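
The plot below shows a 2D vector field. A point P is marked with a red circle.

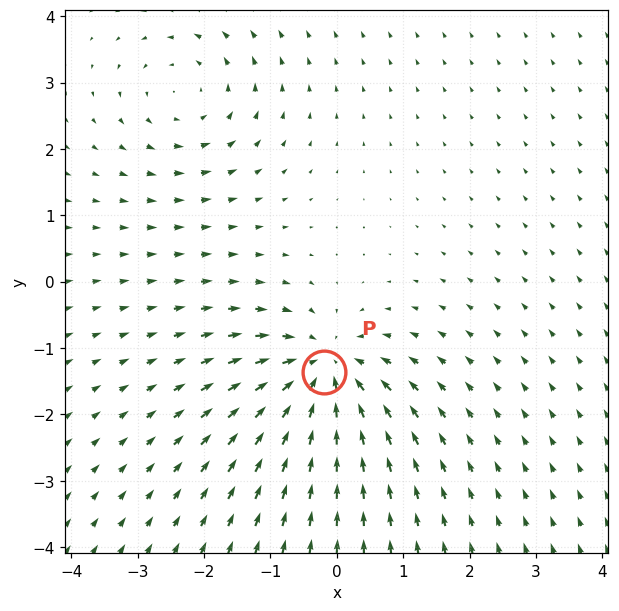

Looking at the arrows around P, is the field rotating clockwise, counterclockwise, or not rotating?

Near P at (-0.2, -1.4) the arrows show no circulation. The curl there is ≈0.

not rotating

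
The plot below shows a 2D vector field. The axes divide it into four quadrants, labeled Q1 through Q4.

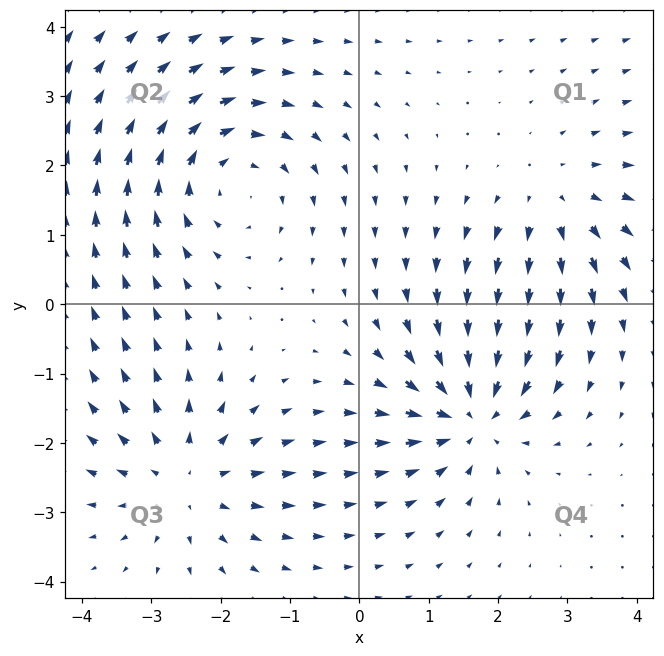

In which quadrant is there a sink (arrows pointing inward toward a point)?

Q4

The sink sits at approximately (1.6, -1.6), which lies in quadrant Q4. The divergence there is about -5, negative as expected for a sink.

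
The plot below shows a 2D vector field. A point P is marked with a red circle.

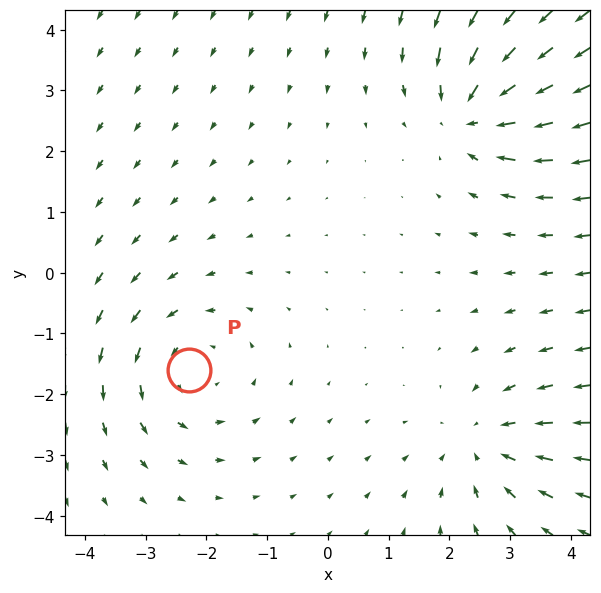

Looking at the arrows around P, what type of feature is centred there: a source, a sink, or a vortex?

At P (-2.3, -1.6) the arrows circulate counterclockwise. Divergence ≈0, curl about +2 — near-zero divergence with nonzero curl is a vortex.

vortex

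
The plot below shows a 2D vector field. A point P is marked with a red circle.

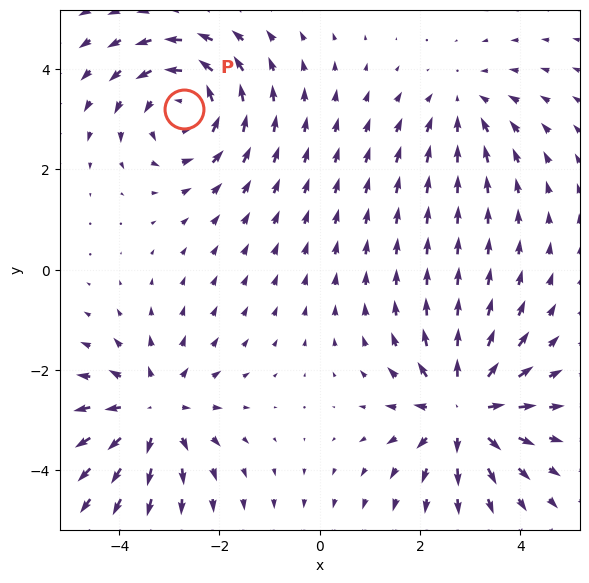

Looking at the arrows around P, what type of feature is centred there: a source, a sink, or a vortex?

At P (-2.7, 3.2) the arrows circulate counterclockwise. Divergence ≈0, curl about +4 — near-zero divergence with nonzero curl is a vortex.

vortex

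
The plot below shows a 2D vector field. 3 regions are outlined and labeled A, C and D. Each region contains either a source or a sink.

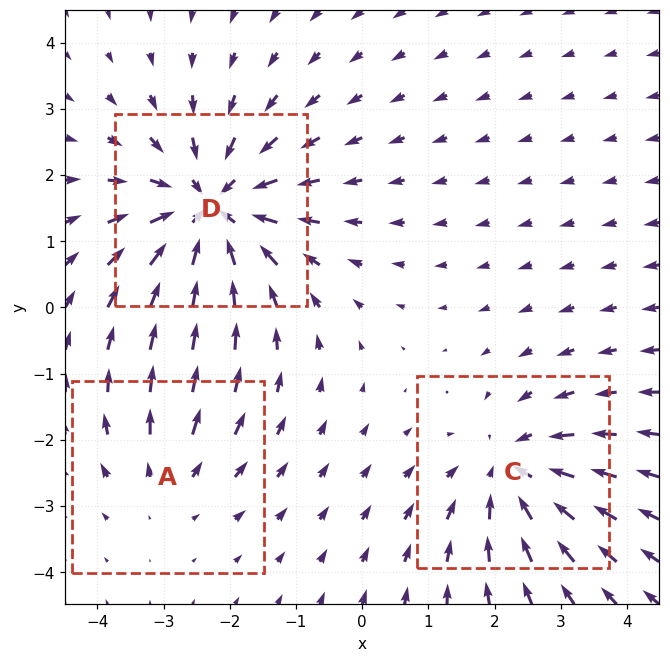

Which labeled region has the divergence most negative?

Divergence at each region's feature centre — A: about +2, C: about -3, D: about -4. Region D is most negative.

D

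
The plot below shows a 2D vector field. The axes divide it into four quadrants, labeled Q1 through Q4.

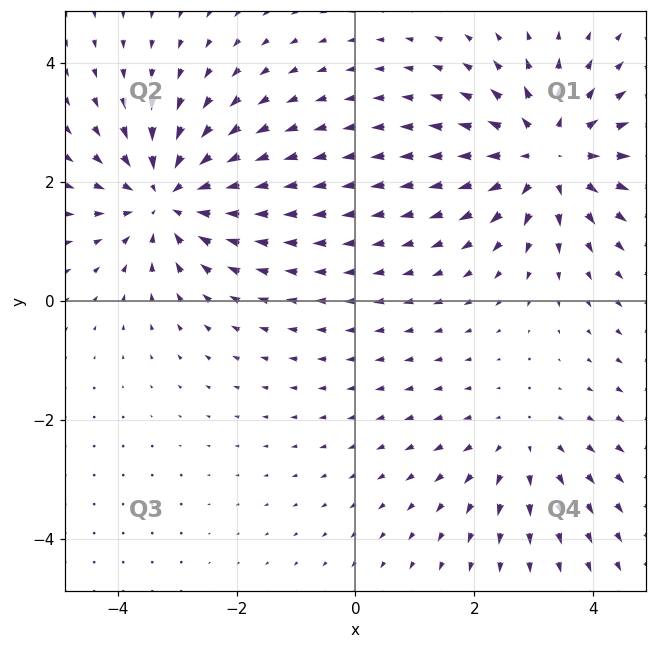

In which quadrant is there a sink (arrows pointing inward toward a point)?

Q2

The sink sits at approximately (-3.2, 1.7), which lies in quadrant Q2. The divergence there is about -5, negative as expected for a sink.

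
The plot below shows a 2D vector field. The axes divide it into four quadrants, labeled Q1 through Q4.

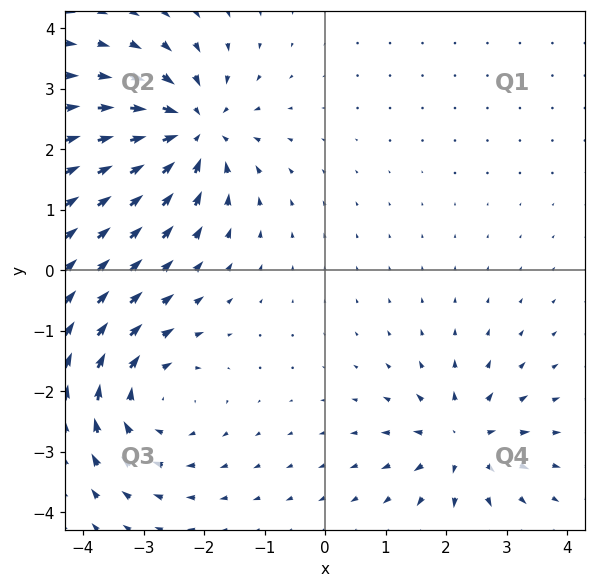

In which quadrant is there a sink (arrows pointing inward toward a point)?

The sink sits at approximately (-2.2, 2.3), which lies in quadrant Q2. The divergence there is about -5, negative as expected for a sink.

Q2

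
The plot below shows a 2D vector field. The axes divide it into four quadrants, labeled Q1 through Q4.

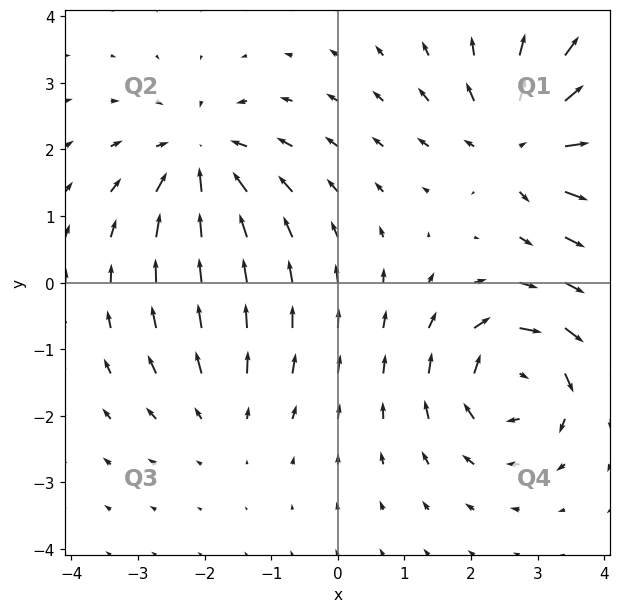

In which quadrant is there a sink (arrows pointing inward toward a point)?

The sink sits at approximately (-2.1, 1.8), which lies in quadrant Q2. The divergence there is about -5, negative as expected for a sink.

Q2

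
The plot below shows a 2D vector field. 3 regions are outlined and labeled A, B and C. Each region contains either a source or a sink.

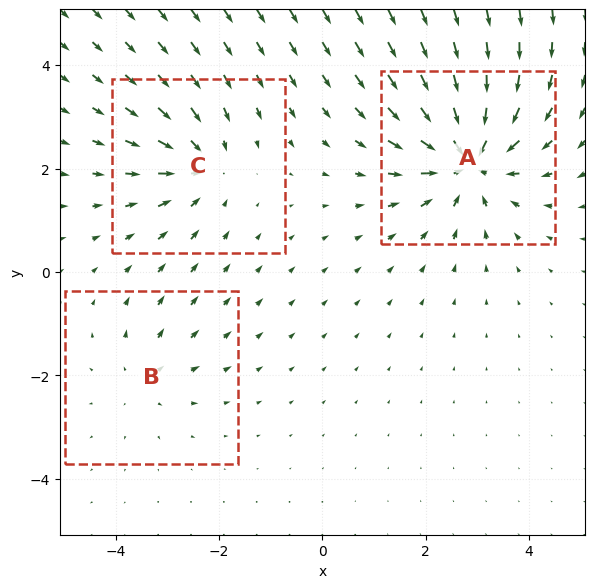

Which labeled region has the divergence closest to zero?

Divergence at each region's feature centre — A: about -6, B: about +2, C: about -3. Region B is closest to zero.

B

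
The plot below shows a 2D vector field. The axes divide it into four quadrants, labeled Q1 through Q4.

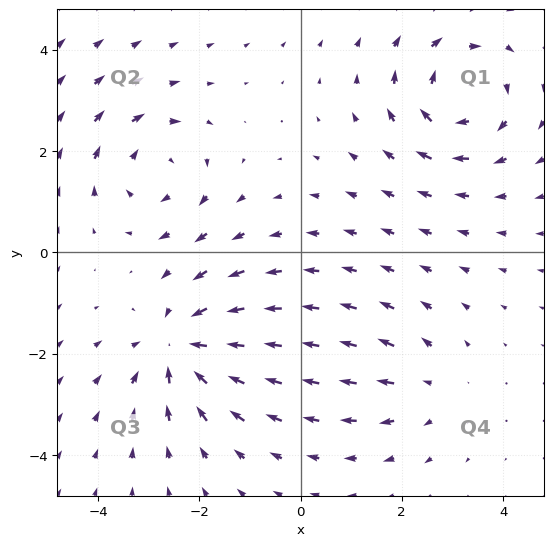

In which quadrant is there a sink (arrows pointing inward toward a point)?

Q3

The sink sits at approximately (-2.4, -1.9), which lies in quadrant Q3. The divergence there is about -5, negative as expected for a sink.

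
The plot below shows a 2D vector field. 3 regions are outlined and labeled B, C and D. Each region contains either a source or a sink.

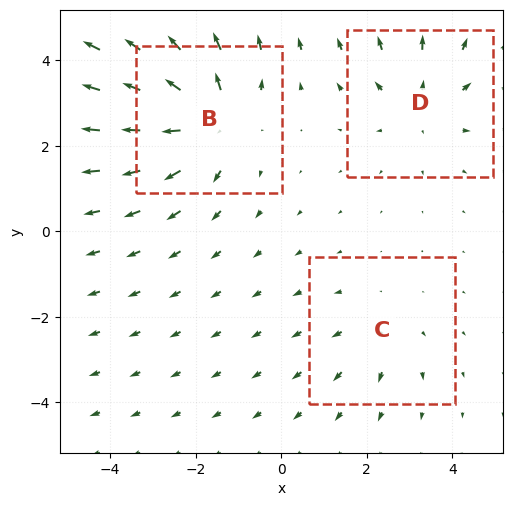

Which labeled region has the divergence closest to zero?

C

Divergence at each region's feature centre — B: about +4, C: about +2, D: about +3. Region C is closest to zero.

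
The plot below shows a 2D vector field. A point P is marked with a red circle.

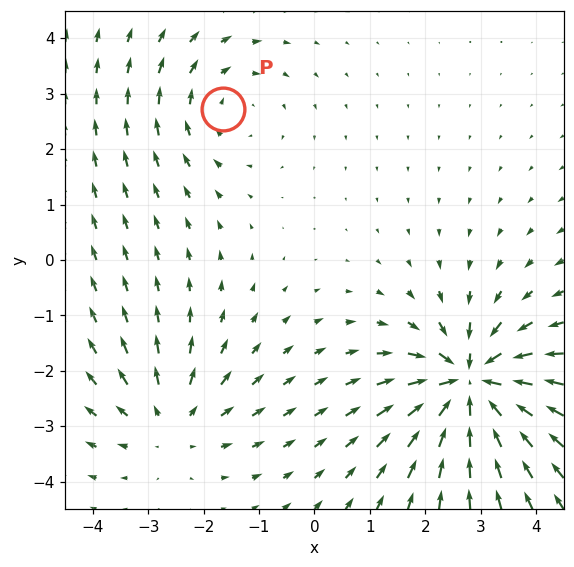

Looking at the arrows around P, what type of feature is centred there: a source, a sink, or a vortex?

At P (-1.7, 2.7) the arrows circulate clockwise. Divergence ≈0, curl about -2 — near-zero divergence with nonzero curl is a vortex.

vortex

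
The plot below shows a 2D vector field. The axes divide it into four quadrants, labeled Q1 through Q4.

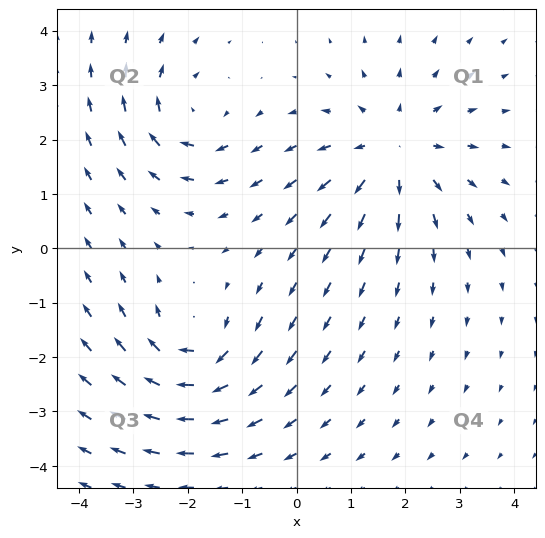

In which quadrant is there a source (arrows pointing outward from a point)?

Q1

The source sits at approximately (1.8, 1.8), which lies in quadrant Q1. The divergence there is about +4, positive as expected for a source.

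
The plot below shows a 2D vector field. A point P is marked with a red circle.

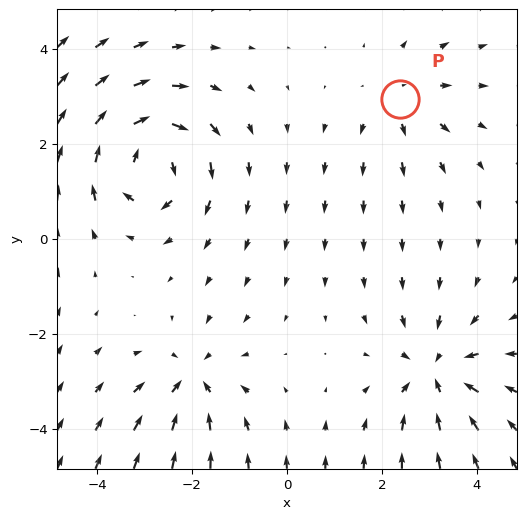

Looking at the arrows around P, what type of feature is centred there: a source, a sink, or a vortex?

At P (2.4, 2.9) the arrows spread outward. Divergence about +2, curl ≈0 — positive divergence with near-zero curl is a source.

source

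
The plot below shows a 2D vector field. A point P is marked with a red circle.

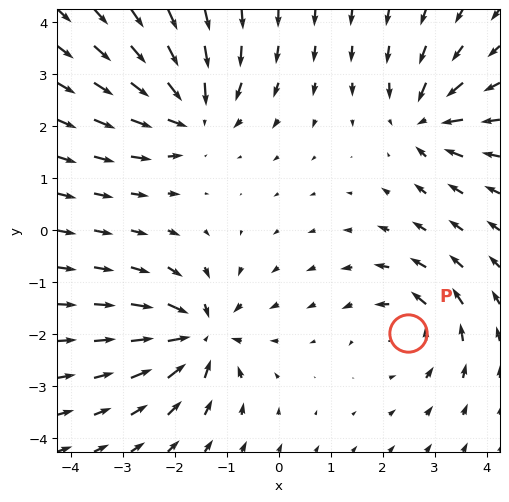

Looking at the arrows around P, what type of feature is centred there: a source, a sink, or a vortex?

vortex

At P (2.5, -2.0) the arrows circulate counterclockwise. Divergence ≈0, curl about +4 — near-zero divergence with nonzero curl is a vortex.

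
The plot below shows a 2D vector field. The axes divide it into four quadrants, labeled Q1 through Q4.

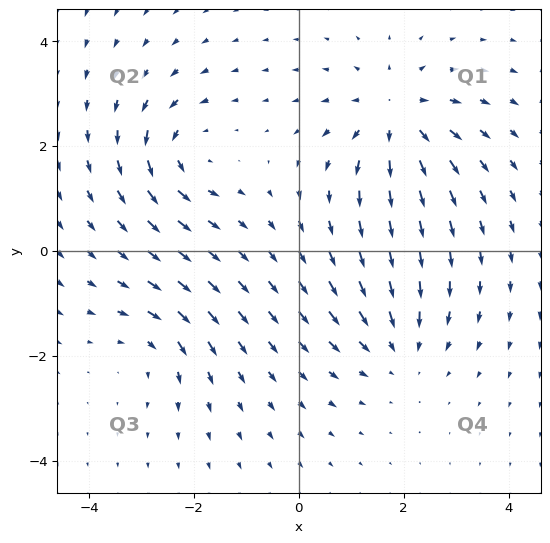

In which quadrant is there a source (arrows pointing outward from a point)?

The source sits at approximately (1.9, 2.6), which lies in quadrant Q1. The divergence there is about +5, positive as expected for a source.

Q1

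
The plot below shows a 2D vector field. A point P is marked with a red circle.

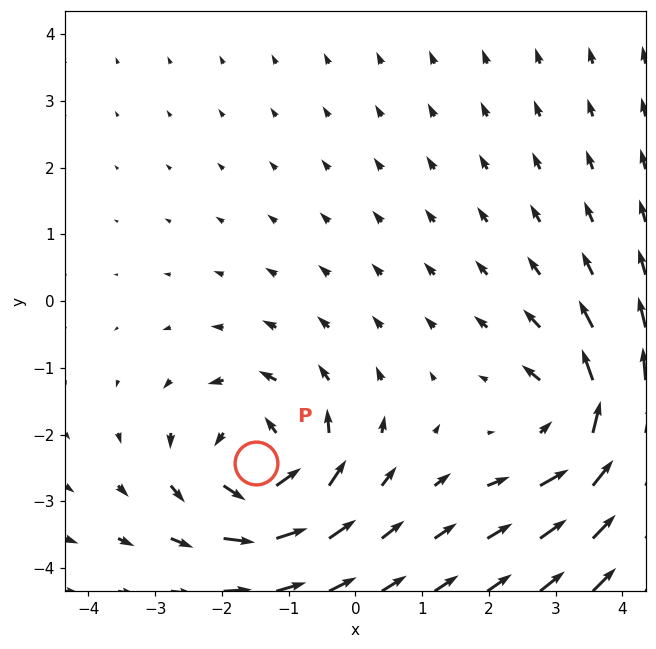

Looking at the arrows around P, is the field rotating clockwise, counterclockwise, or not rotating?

Near P at (-1.5, -2.4) the arrows circulate counterclockwise. The curl (z-component) there is about +5; positive curl means counterclockwise rotation.

counterclockwise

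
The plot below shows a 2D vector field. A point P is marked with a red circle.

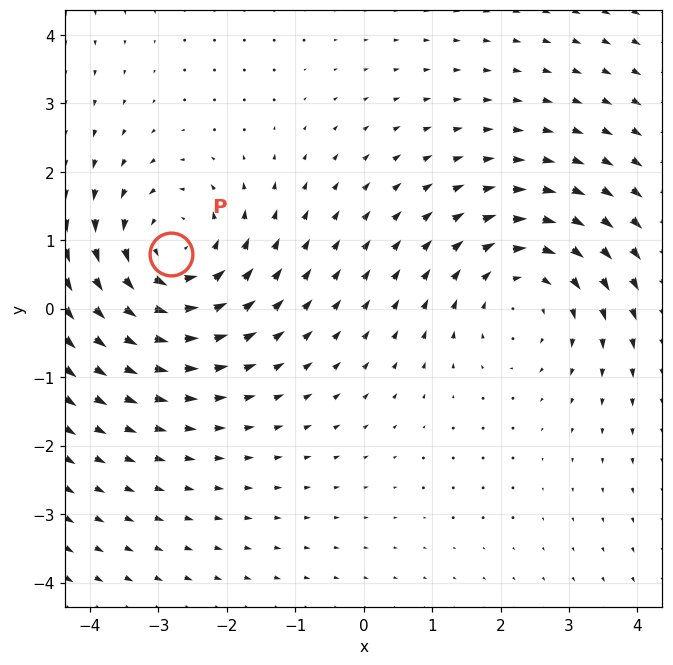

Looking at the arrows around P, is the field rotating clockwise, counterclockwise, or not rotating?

counterclockwise

Near P at (-2.8, 0.8) the arrows circulate counterclockwise. The curl (z-component) there is about +3; positive curl means counterclockwise rotation.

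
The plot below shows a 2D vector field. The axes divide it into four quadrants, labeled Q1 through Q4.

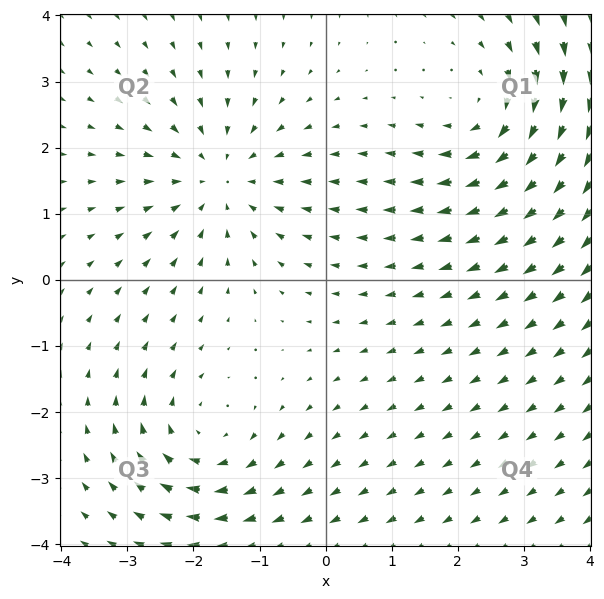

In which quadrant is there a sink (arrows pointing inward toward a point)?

Q2

The sink sits at approximately (-1.6, 1.5), which lies in quadrant Q2. The divergence there is about -3, negative as expected for a sink.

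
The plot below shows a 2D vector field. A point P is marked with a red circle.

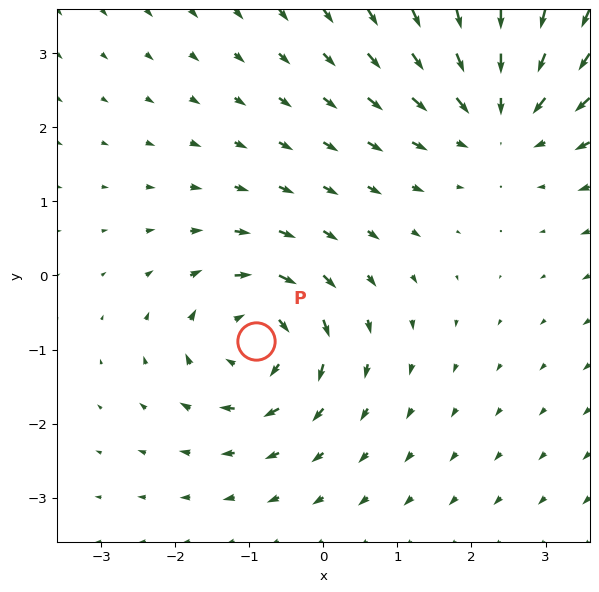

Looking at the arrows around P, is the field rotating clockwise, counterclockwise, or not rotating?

Near P at (-0.9, -0.9) the arrows circulate clockwise. The curl (z-component) there is about -5; negative curl means clockwise rotation.

clockwise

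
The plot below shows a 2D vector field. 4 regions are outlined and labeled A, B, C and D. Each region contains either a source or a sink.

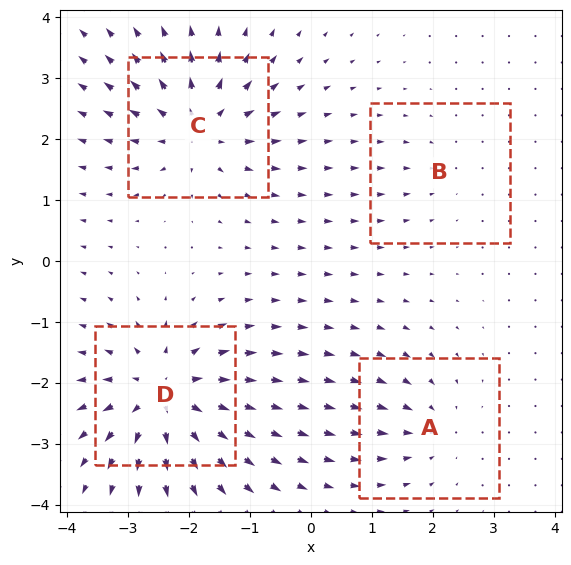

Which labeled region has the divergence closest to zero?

Divergence at each region's feature centre — A: about -4, B: about -2, C: about +6, D: about +8. Region B is closest to zero.

B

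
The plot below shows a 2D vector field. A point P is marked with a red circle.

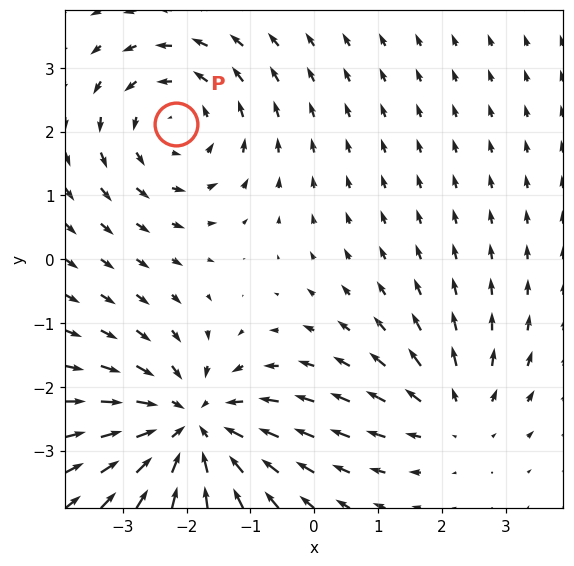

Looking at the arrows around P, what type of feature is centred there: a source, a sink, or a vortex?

vortex

At P (-2.2, 2.1) the arrows circulate counterclockwise. Divergence ≈0, curl about +3 — near-zero divergence with nonzero curl is a vortex.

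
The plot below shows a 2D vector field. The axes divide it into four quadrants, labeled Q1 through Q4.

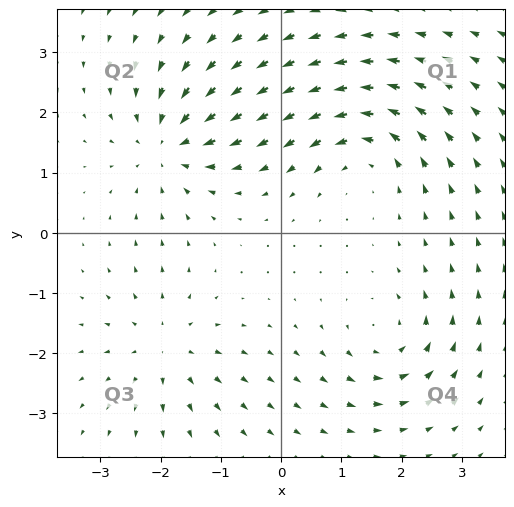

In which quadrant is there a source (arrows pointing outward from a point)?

The source sits at approximately (-1.9, -1.9), which lies in quadrant Q3. The divergence there is about +4, positive as expected for a source.

Q3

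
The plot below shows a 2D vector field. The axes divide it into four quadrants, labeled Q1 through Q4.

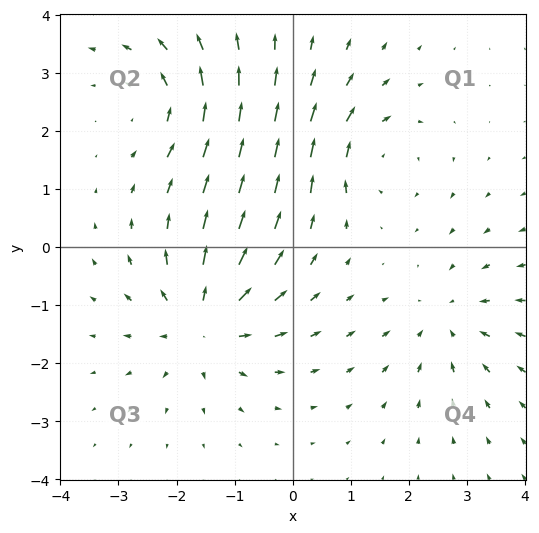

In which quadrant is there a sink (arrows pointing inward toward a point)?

The sink sits at approximately (2.7, -1.3), which lies in quadrant Q4. The divergence there is about -3, negative as expected for a sink.

Q4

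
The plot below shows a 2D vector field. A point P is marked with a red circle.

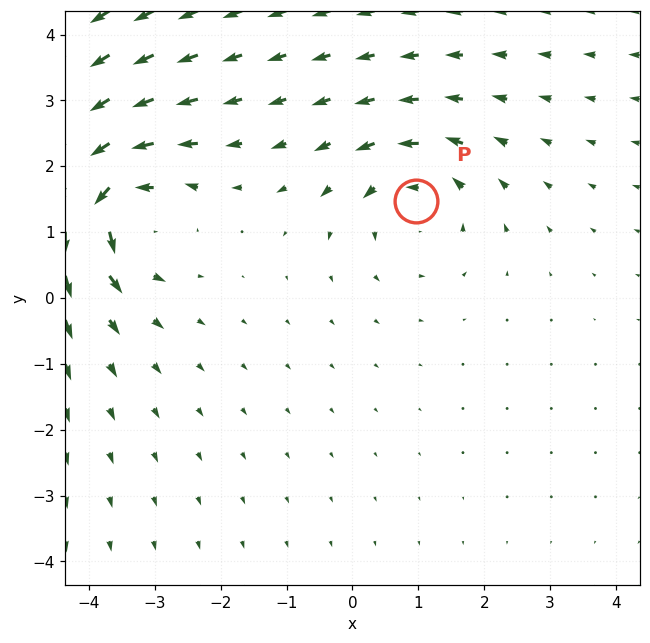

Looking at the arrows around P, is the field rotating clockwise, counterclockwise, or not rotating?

counterclockwise

Near P at (1.0, 1.5) the arrows circulate counterclockwise. The curl (z-component) there is about +3; positive curl means counterclockwise rotation.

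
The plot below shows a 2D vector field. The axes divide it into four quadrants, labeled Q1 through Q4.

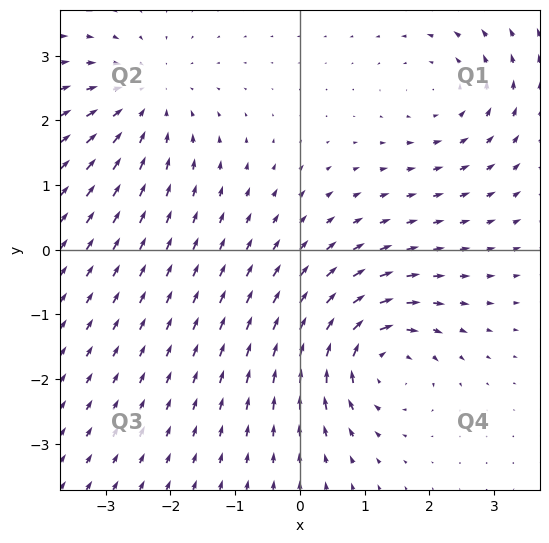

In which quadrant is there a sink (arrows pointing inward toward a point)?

The sink sits at approximately (-2.4, 2.3), which lies in quadrant Q2. The divergence there is about -3, negative as expected for a sink.

Q2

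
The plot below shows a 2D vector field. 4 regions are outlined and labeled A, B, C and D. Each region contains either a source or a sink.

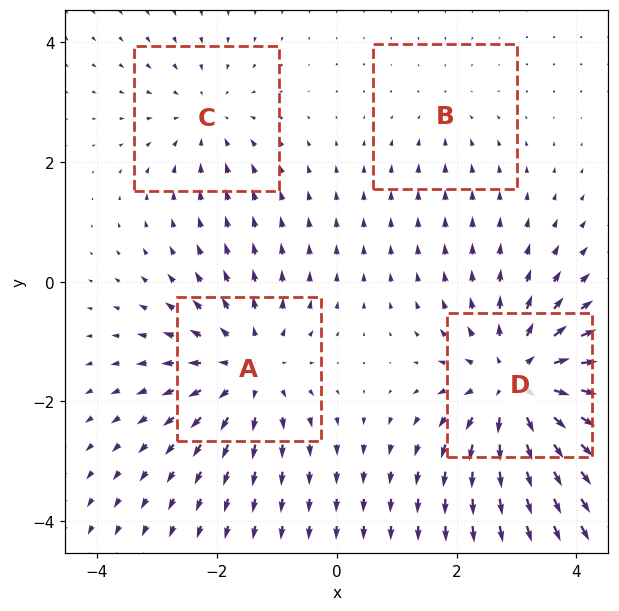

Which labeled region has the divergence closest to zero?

B

Divergence at each region's feature centre — A: about +5, B: about -2, C: about -3, D: about +6. Region B is closest to zero.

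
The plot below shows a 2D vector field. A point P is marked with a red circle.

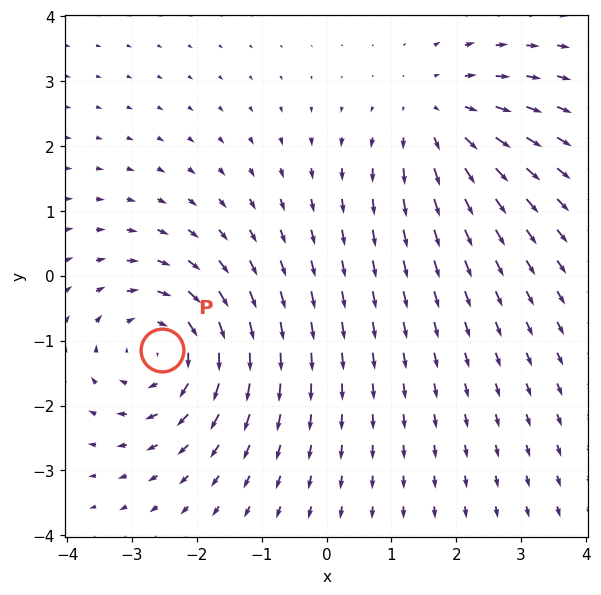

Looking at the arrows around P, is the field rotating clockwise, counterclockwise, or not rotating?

Near P at (-2.5, -1.1) the arrows circulate clockwise. The curl (z-component) there is about -4; negative curl means clockwise rotation.

clockwise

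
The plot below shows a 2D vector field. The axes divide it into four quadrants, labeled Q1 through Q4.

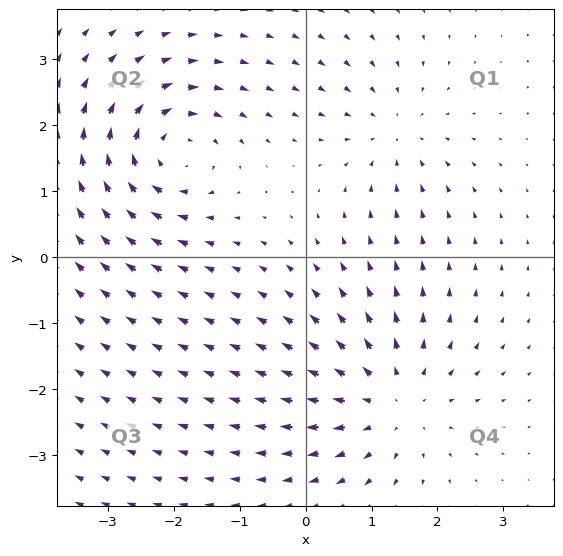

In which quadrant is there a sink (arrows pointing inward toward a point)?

Q1

The sink sits at approximately (1.3, 1.9), which lies in quadrant Q1. The divergence there is about -3, negative as expected for a sink.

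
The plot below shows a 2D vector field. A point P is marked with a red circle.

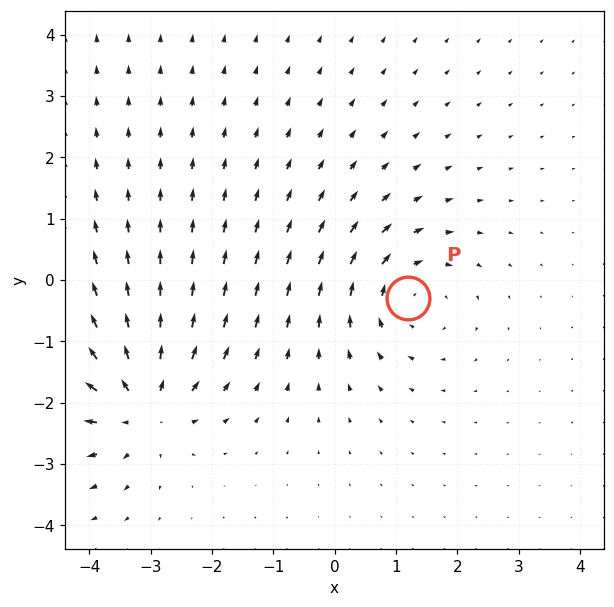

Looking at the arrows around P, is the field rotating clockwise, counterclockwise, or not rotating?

clockwise

Near P at (1.2, -0.3) the arrows circulate clockwise. The curl (z-component) there is about -4; negative curl means clockwise rotation.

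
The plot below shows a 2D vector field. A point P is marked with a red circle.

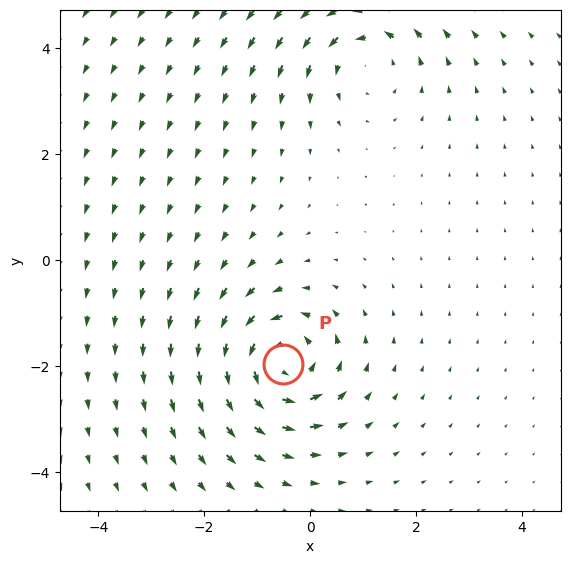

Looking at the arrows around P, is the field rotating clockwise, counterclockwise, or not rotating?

counterclockwise

Near P at (-0.5, -2.0) the arrows circulate counterclockwise. The curl (z-component) there is about +7; positive curl means counterclockwise rotation.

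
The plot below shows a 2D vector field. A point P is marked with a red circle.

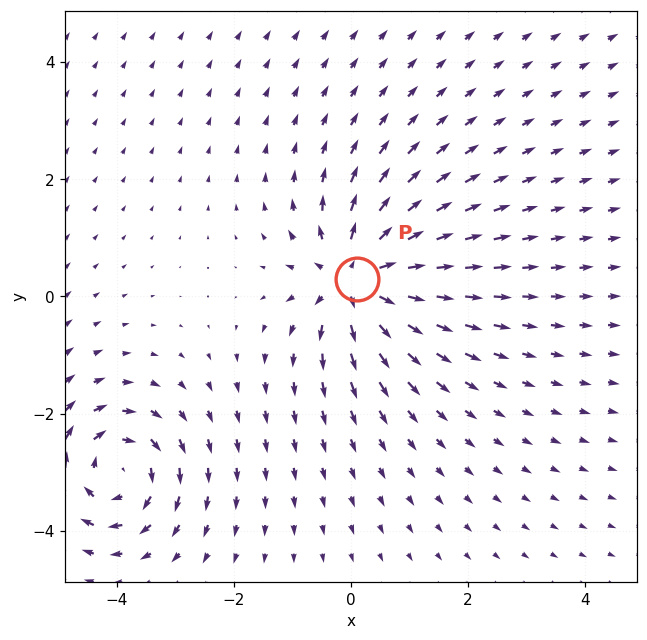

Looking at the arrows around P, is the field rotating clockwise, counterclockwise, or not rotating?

Near P at (0.1, 0.3) the arrows show no circulation. The curl there is ≈0.

not rotating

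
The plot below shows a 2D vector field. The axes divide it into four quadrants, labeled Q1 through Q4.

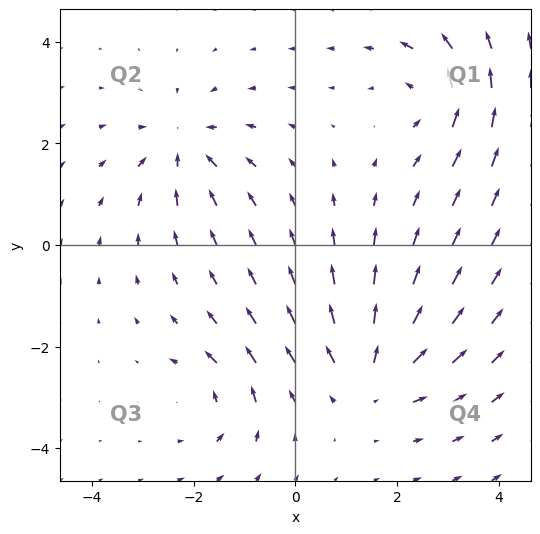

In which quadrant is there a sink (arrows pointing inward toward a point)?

The sink sits at approximately (-2.2, 1.9), which lies in quadrant Q2. The divergence there is about -4, negative as expected for a sink.

Q2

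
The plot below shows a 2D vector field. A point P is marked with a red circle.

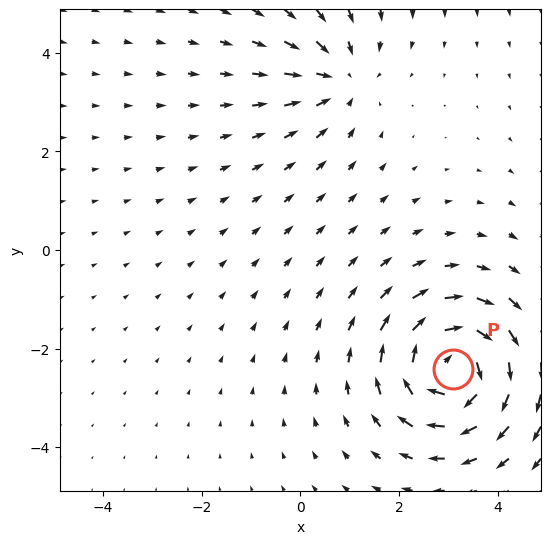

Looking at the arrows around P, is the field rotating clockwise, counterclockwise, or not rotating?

Near P at (3.1, -2.4) the arrows circulate clockwise. The curl (z-component) there is about -6; negative curl means clockwise rotation.

clockwise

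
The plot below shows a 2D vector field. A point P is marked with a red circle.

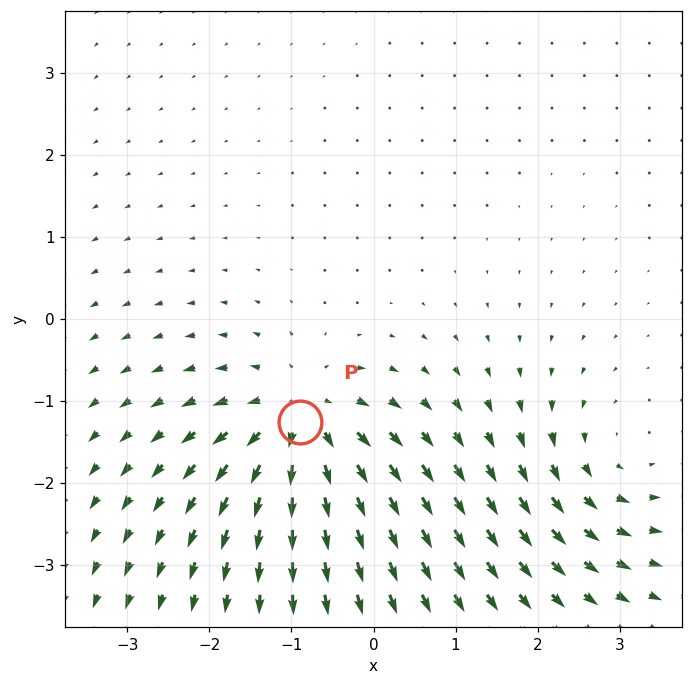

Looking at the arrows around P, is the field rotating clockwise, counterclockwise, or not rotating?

not rotating

Near P at (-0.9, -1.3) the arrows show no circulation. The curl there is ≈0.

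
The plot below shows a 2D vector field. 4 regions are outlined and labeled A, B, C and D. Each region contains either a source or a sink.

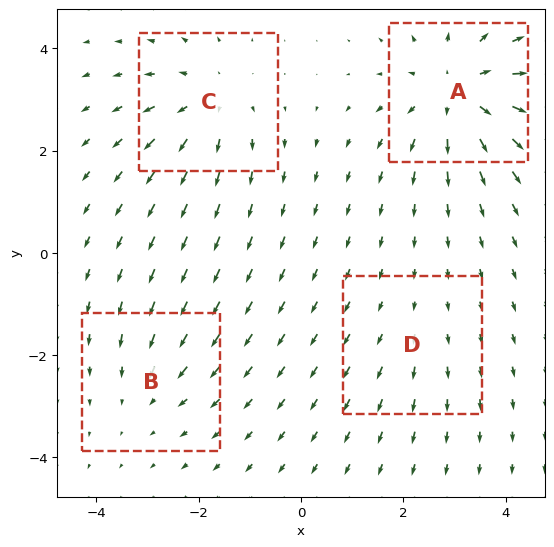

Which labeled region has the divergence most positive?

Divergence at each region's feature centre — A: about +6, B: about -3, C: about +4, D: about +2. Region A is most positive.

A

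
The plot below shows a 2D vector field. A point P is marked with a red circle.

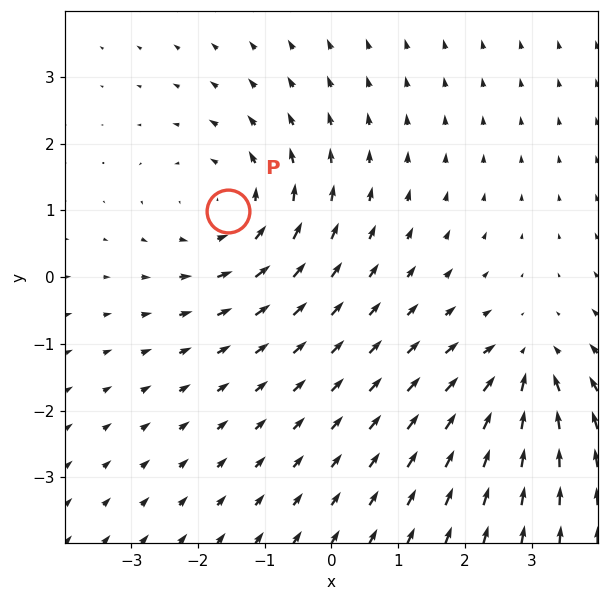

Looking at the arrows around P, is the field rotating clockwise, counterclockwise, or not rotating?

counterclockwise

Near P at (-1.5, 1.0) the arrows circulate counterclockwise. The curl (z-component) there is about +3; positive curl means counterclockwise rotation.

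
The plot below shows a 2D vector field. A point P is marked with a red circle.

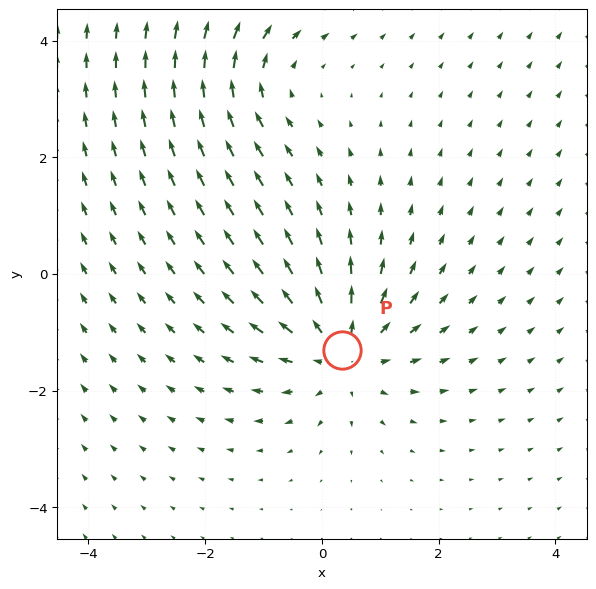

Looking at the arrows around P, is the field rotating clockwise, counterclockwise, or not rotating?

Near P at (0.3, -1.3) the arrows show no circulation. The curl there is ≈0.

not rotating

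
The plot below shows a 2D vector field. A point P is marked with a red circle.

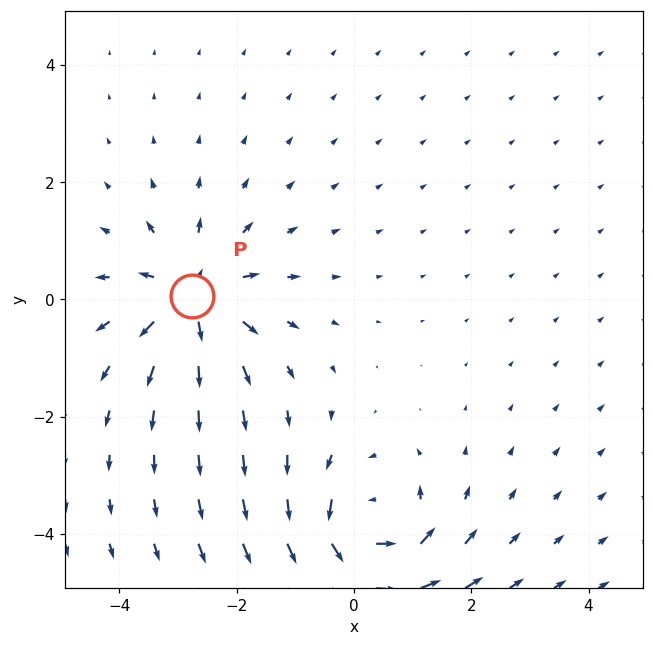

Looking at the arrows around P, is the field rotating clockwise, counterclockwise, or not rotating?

Near P at (-2.8, 0.1) the arrows show no circulation. The curl there is ≈0.

not rotating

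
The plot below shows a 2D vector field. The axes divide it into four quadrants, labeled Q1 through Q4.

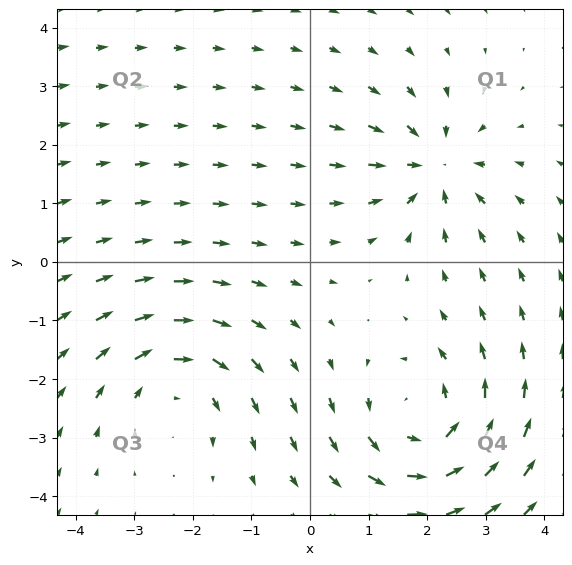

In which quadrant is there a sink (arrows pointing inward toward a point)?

Q1

The sink sits at approximately (2.1, 1.6), which lies in quadrant Q1. The divergence there is about -4, negative as expected for a sink.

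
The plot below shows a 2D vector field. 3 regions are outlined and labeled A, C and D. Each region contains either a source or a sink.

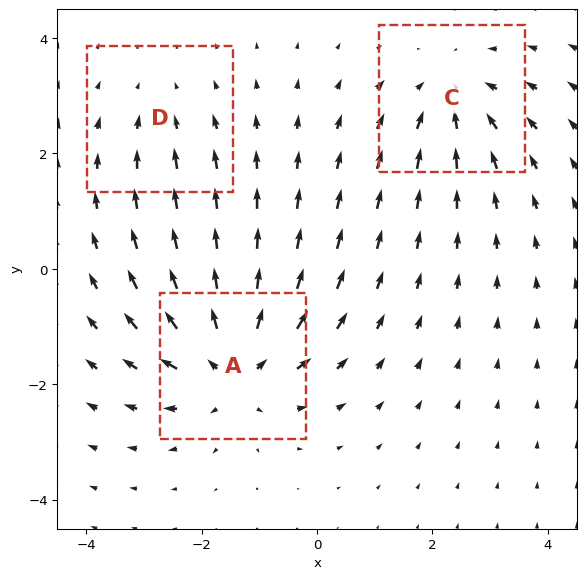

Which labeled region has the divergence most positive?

A

Divergence at each region's feature centre — A: about +5, C: about -3, D: about -2. Region A is most positive.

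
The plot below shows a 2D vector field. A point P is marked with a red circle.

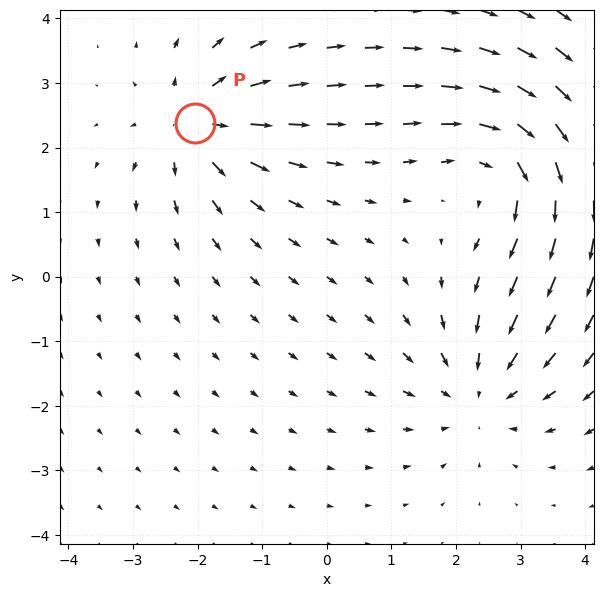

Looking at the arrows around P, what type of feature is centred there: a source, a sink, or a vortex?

At P (-2.0, 2.4) the arrows spread outward. Divergence about +5, curl ≈0 — positive divergence with near-zero curl is a source.

source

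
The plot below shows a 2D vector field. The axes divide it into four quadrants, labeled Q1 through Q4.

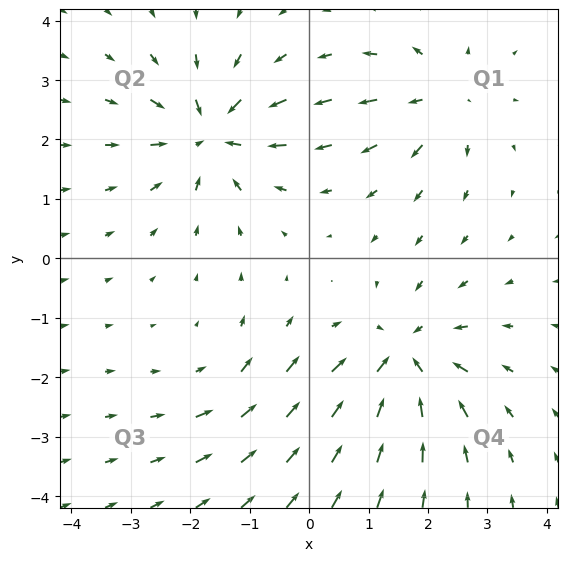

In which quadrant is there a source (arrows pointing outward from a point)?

Q1

The source sits at approximately (2.2, 2.7), which lies in quadrant Q1. The divergence there is about +4, positive as expected for a source.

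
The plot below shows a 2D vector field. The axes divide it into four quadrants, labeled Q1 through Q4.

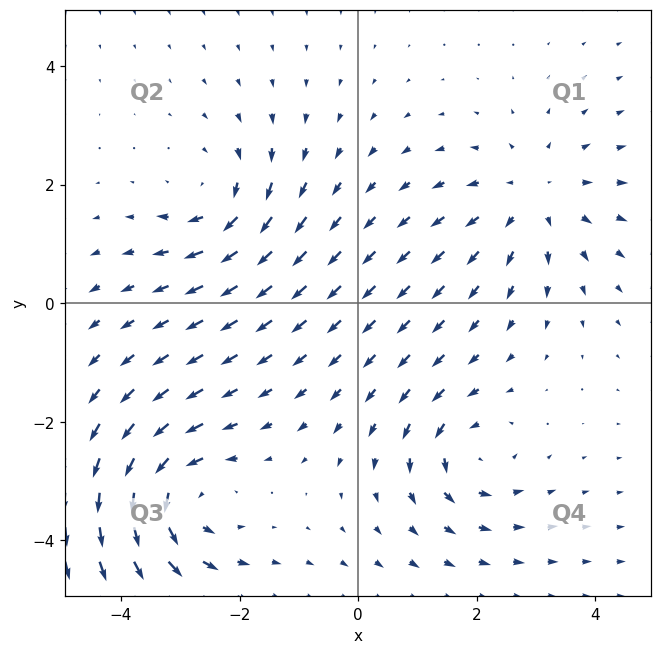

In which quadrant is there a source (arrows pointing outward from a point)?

Q1

The source sits at approximately (2.9, 1.8), which lies in quadrant Q1. The divergence there is about +3, positive as expected for a source.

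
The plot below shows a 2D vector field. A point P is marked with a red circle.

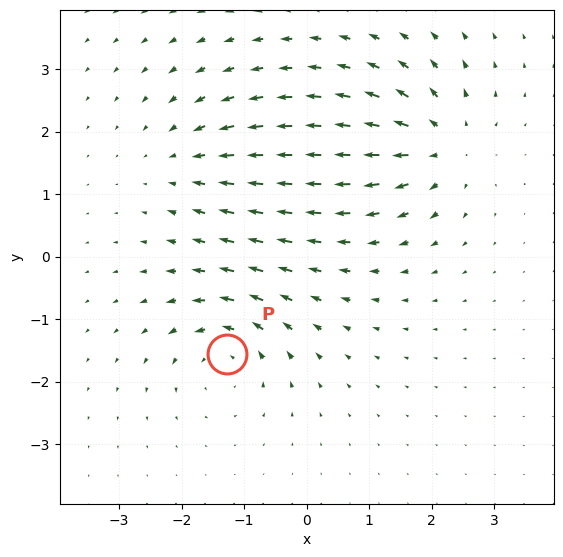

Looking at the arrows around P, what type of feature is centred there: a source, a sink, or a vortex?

At P (-1.3, -1.6) the arrows circulate counterclockwise. Divergence ≈0, curl about +5 — near-zero divergence with nonzero curl is a vortex.

vortex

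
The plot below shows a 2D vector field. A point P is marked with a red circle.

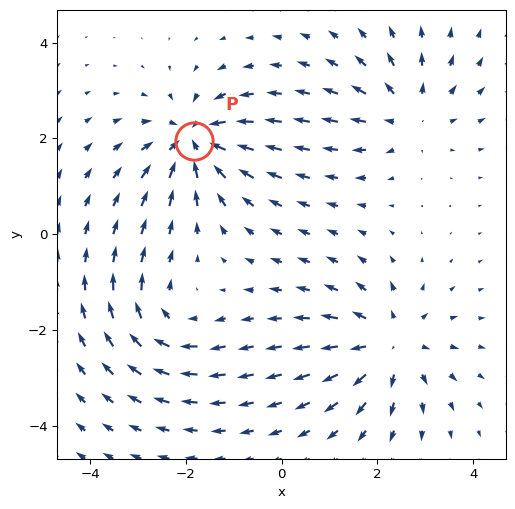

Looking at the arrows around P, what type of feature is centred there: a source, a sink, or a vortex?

At P (-1.8, 1.9) the arrows converge inward. Divergence about -5, curl ≈0 — negative divergence with near-zero curl is a sink.

sink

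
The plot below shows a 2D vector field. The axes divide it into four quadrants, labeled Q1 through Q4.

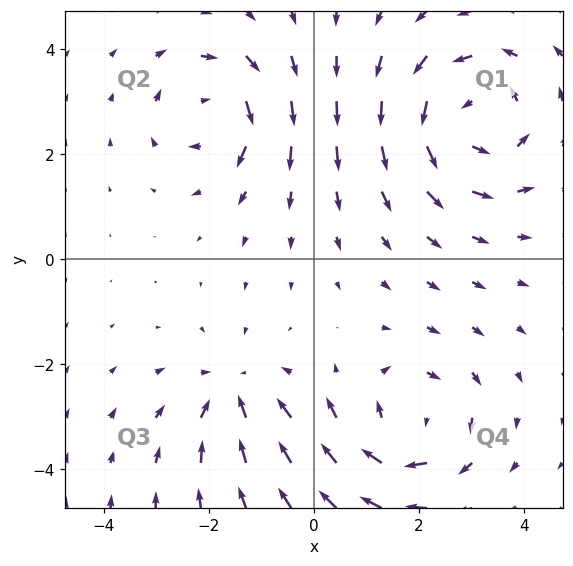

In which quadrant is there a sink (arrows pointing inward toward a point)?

The sink sits at approximately (-1.5, -2.6), which lies in quadrant Q3. The divergence there is about -3, negative as expected for a sink.

Q3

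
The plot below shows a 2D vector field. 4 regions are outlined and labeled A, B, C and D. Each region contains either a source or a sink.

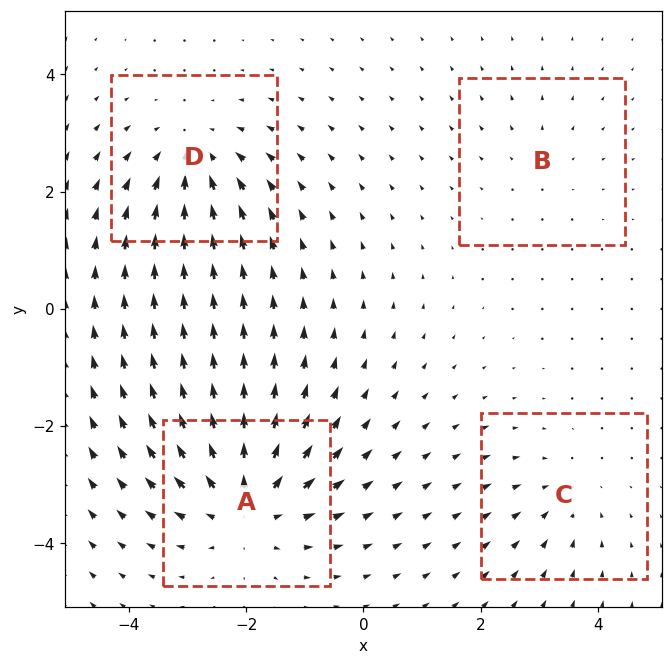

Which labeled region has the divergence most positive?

A

Divergence at each region's feature centre — A: about +6, B: about +2, C: about -3, D: about -5. Region A is most positive.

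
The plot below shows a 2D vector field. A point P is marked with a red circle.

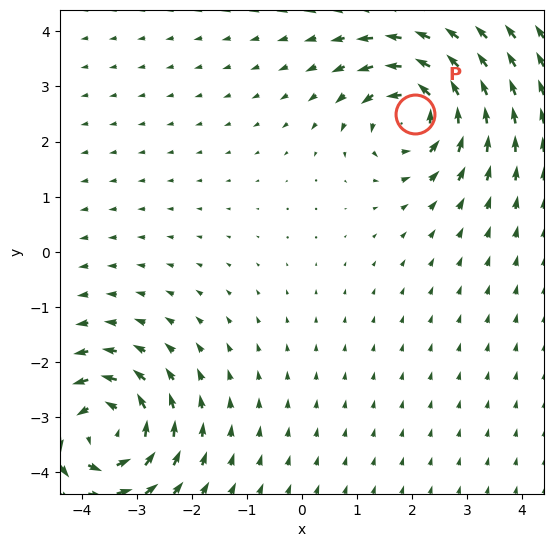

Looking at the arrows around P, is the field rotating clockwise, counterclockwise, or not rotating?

Near P at (2.0, 2.5) the arrows circulate counterclockwise. The curl (z-component) there is about +4; positive curl means counterclockwise rotation.

counterclockwise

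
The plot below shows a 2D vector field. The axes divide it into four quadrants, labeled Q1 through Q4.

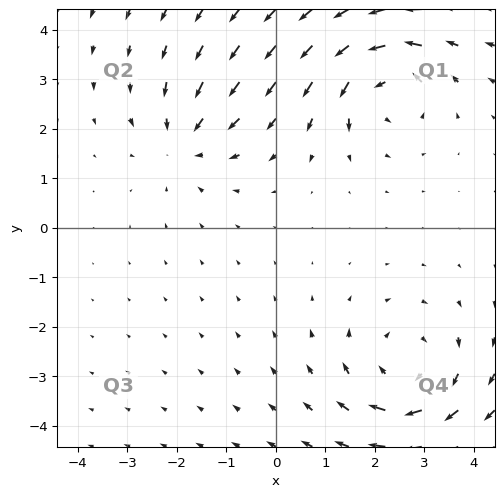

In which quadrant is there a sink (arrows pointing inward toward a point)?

The sink sits at approximately (-1.8, 1.8), which lies in quadrant Q2. The divergence there is about -3, negative as expected for a sink.

Q2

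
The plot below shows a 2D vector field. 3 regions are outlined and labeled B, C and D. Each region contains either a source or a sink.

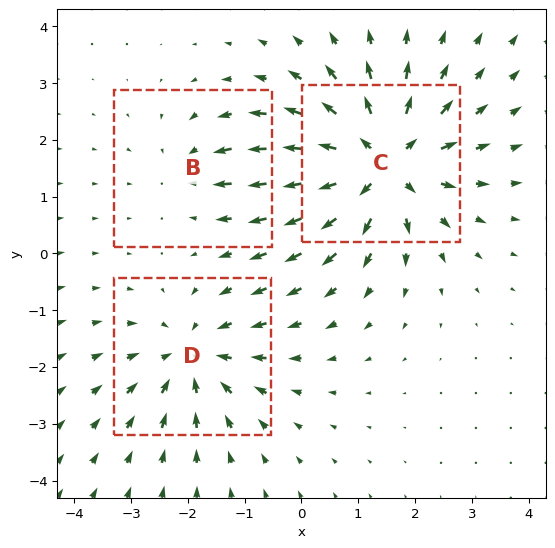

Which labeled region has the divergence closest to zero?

Divergence at each region's feature centre — B: about -2, C: about +5, D: about -3. Region B is closest to zero.

B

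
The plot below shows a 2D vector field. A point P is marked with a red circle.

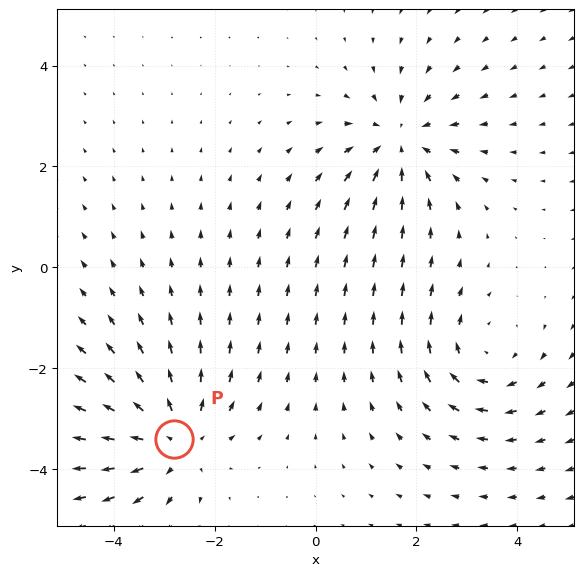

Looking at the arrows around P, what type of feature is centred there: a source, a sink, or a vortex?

At P (-2.8, -3.4) the arrows spread outward. Divergence about +3, curl ≈0 — positive divergence with near-zero curl is a source.

source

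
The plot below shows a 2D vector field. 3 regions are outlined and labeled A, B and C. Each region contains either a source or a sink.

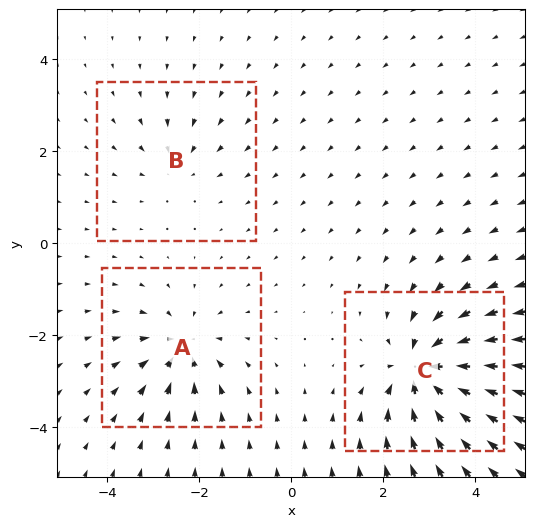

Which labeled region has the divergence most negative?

C

Divergence at each region's feature centre — A: about -4, B: about -2, C: about -6. Region C is most negative.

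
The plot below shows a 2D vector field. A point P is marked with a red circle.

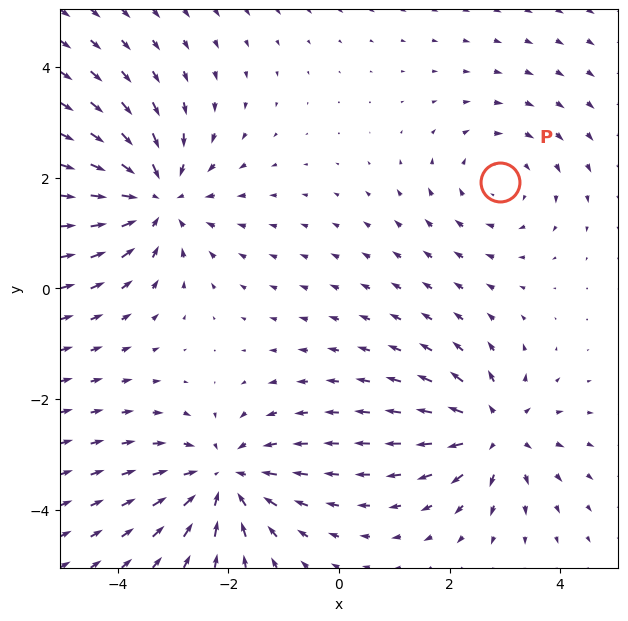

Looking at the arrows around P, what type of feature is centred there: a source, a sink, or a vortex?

At P (2.9, 1.9) the arrows circulate clockwise. Divergence ≈0, curl about -3 — near-zero divergence with nonzero curl is a vortex.

vortex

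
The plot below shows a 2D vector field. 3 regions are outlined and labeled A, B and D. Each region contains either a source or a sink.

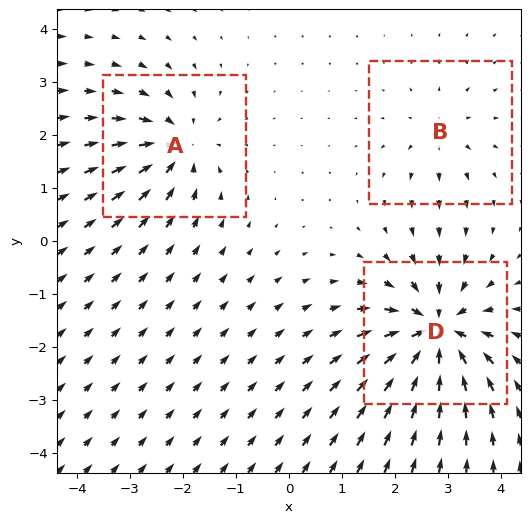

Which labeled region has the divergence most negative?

Divergence at each region's feature centre — A: about -4, B: about +2, D: about -6. Region D is most negative.

D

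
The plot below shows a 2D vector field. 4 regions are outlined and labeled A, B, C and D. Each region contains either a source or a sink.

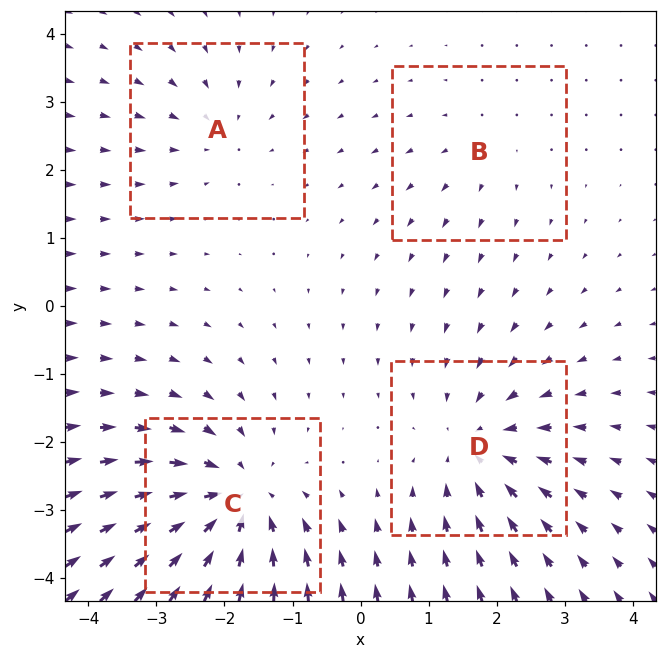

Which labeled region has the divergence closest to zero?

B

Divergence at each region's feature centre — A: about -3, B: about +2, C: about -6, D: about -5. Region B is closest to zero.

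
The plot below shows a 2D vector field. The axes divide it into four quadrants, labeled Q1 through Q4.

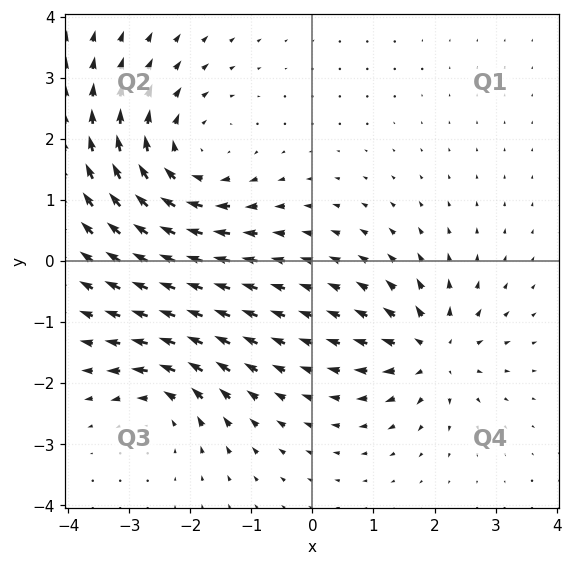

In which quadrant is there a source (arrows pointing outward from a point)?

Q4

The source sits at approximately (2.0, -1.5), which lies in quadrant Q4. The divergence there is about +4, positive as expected for a source.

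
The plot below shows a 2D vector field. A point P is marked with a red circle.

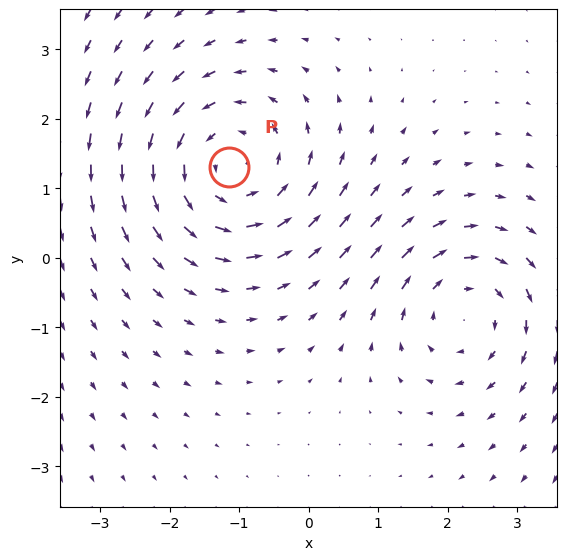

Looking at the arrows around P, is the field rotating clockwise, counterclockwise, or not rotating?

counterclockwise

Near P at (-1.1, 1.3) the arrows circulate counterclockwise. The curl (z-component) there is about +3; positive curl means counterclockwise rotation.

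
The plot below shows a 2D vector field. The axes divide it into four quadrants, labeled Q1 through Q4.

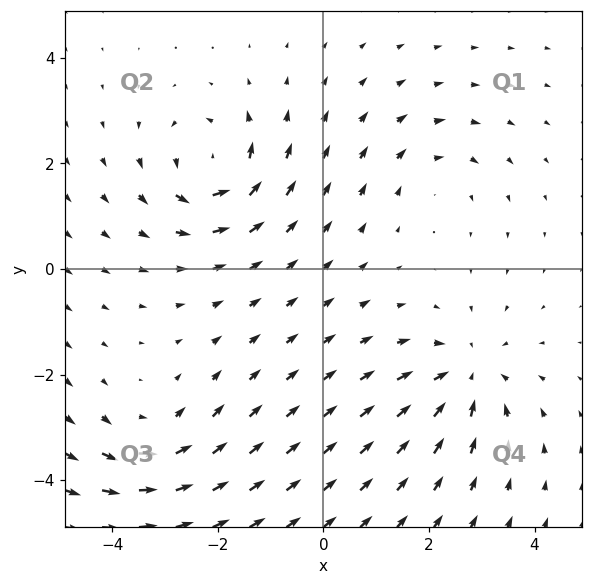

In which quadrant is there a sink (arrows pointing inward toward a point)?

Q4

The sink sits at approximately (2.7, -2.0), which lies in quadrant Q4. The divergence there is about -4, negative as expected for a sink.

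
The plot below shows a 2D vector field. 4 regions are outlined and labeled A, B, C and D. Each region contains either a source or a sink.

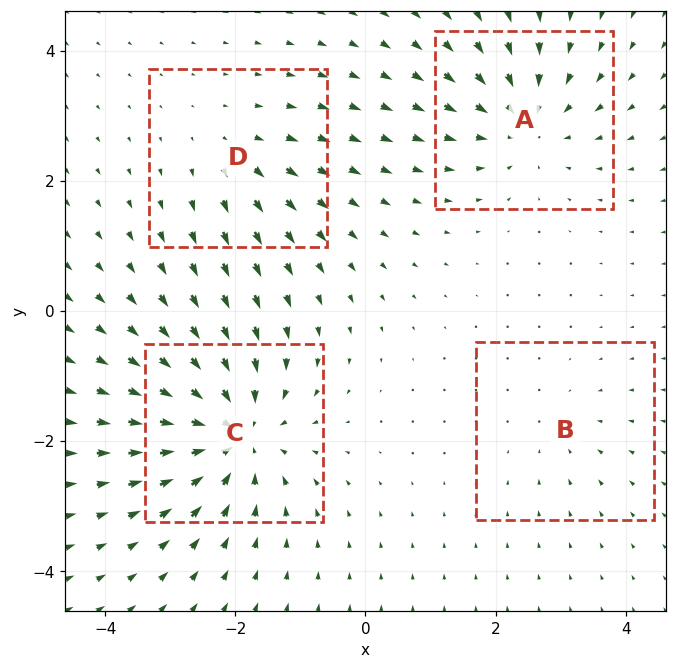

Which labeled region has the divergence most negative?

Divergence at each region's feature centre — A: about -5, B: about -2, C: about -7, D: about +3. Region C is most negative.

C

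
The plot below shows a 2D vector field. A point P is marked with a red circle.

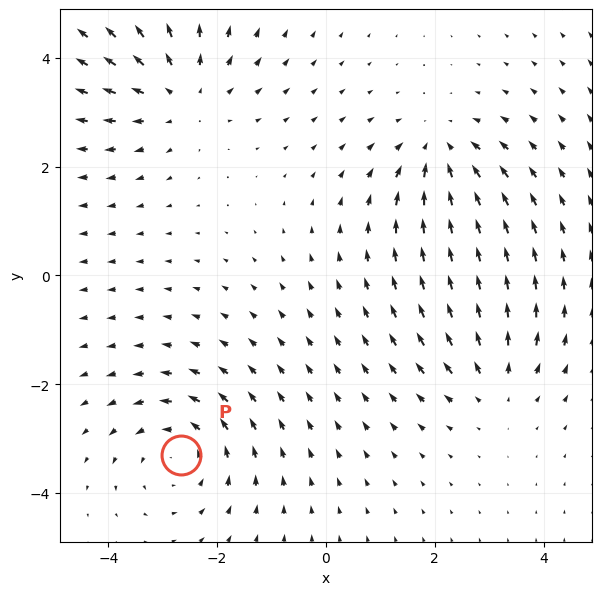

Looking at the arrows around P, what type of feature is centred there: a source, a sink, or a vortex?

At P (-2.7, -3.3) the arrows circulate counterclockwise. Divergence ≈0, curl about +4 — near-zero divergence with nonzero curl is a vortex.

vortex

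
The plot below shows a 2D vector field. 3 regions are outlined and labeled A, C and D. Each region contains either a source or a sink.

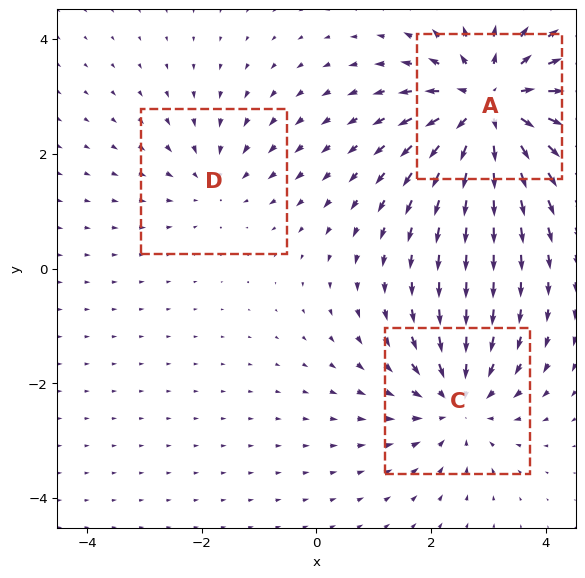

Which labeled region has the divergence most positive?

A

Divergence at each region's feature centre — A: about +5, C: about -3, D: about -2. Region A is most positive.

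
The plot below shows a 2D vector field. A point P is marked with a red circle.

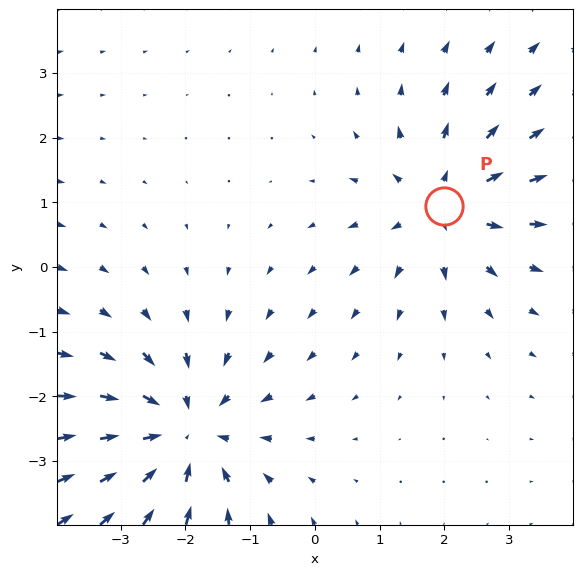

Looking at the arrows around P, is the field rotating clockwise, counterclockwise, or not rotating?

Near P at (2.0, 0.9) the arrows show no circulation. The curl there is ≈0.

not rotating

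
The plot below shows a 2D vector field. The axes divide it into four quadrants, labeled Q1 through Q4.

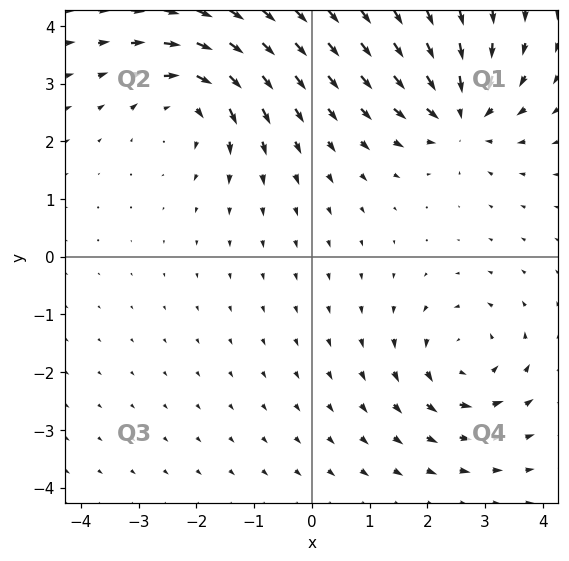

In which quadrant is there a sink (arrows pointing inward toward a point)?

The sink sits at approximately (2.6, 2.5), which lies in quadrant Q1. The divergence there is about -5, negative as expected for a sink.

Q1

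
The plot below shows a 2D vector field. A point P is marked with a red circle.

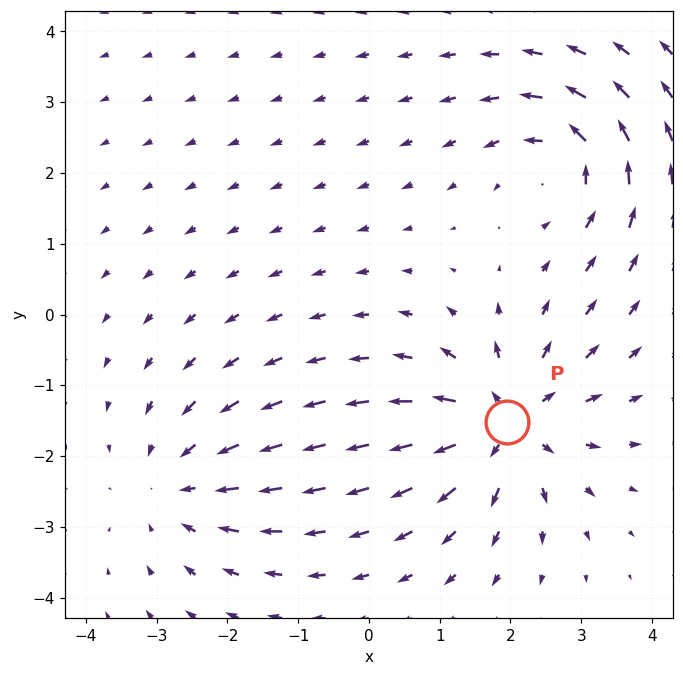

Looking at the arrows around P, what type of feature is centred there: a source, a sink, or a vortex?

source

At P (1.9, -1.5) the arrows spread outward. Divergence about +5, curl ≈0 — positive divergence with near-zero curl is a source.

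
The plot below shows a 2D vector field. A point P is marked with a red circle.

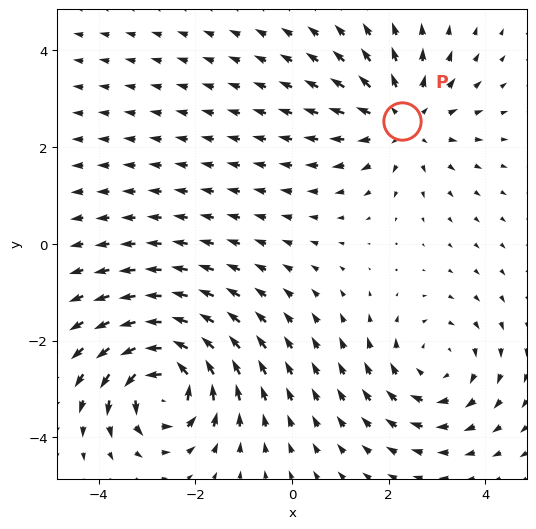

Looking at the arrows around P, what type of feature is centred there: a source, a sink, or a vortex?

source

At P (2.3, 2.5) the arrows spread outward. Divergence about +4, curl ≈0 — positive divergence with near-zero curl is a source.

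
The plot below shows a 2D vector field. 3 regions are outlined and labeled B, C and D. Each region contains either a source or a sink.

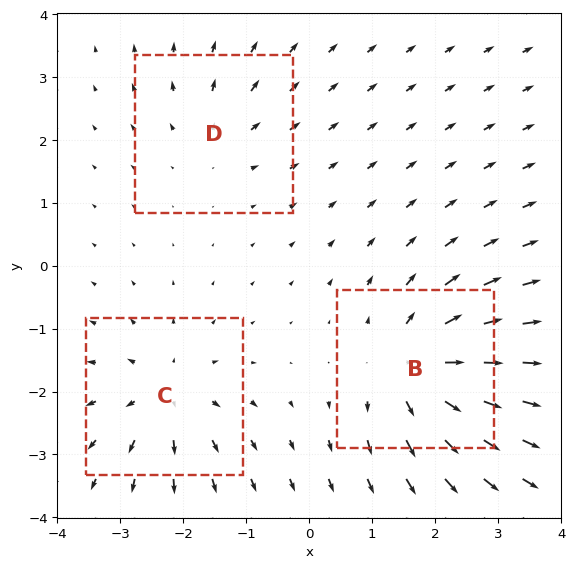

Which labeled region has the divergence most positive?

B

Divergence at each region's feature centre — B: about +5, C: about +4, D: about +2. Region B is most positive.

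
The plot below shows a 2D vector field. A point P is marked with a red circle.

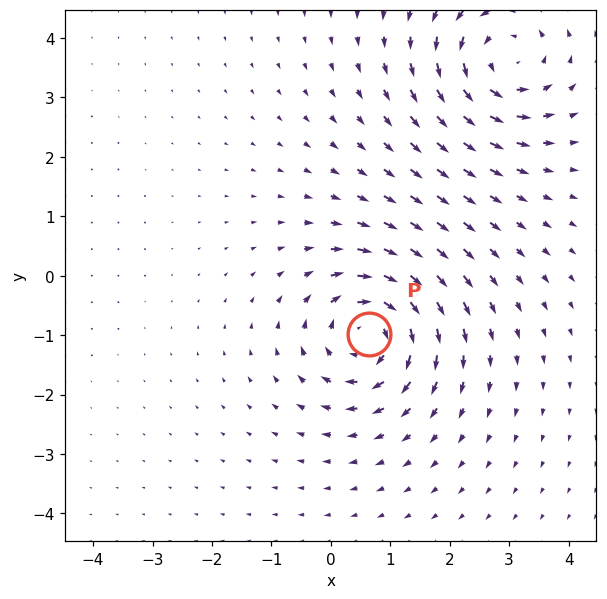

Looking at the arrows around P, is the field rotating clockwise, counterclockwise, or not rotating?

Near P at (0.6, -1.0) the arrows circulate clockwise. The curl (z-component) there is about -6; negative curl means clockwise rotation.

clockwise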